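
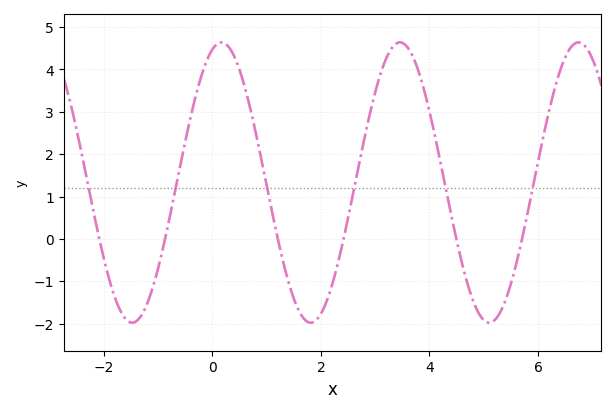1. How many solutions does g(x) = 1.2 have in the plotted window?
6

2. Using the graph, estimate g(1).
1.26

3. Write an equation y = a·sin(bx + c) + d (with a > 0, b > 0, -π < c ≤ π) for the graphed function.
y = 3.31sin(1.91x + 1.25) + 1.33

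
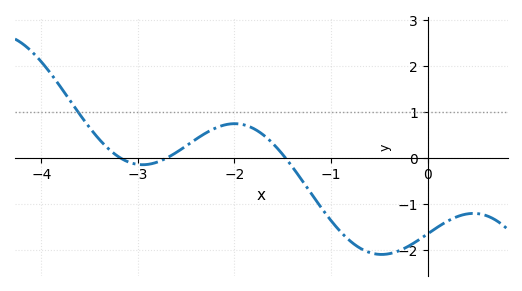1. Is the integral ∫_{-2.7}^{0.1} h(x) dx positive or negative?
negative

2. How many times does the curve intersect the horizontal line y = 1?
1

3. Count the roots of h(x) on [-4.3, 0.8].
3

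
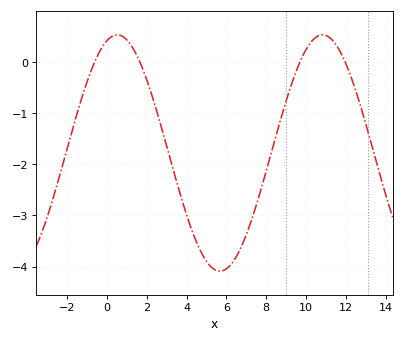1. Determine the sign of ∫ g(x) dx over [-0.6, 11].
negative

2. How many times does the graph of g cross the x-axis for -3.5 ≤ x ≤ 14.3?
4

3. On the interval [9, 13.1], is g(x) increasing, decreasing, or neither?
neither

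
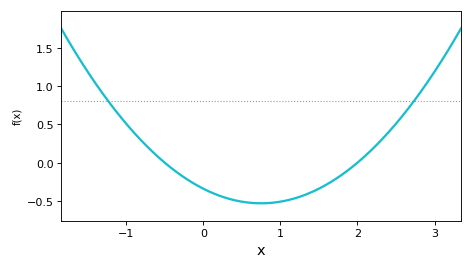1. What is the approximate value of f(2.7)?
0.75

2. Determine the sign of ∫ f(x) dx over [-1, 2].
negative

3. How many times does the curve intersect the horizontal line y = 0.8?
2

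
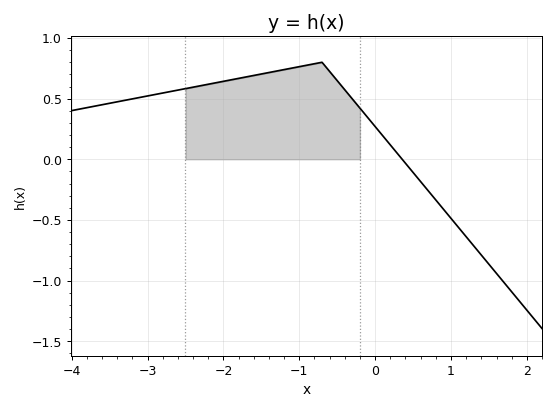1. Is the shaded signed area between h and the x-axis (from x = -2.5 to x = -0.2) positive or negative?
positive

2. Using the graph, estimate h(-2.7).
0.558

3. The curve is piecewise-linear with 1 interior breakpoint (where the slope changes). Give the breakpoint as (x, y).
(-0.7, 0.8)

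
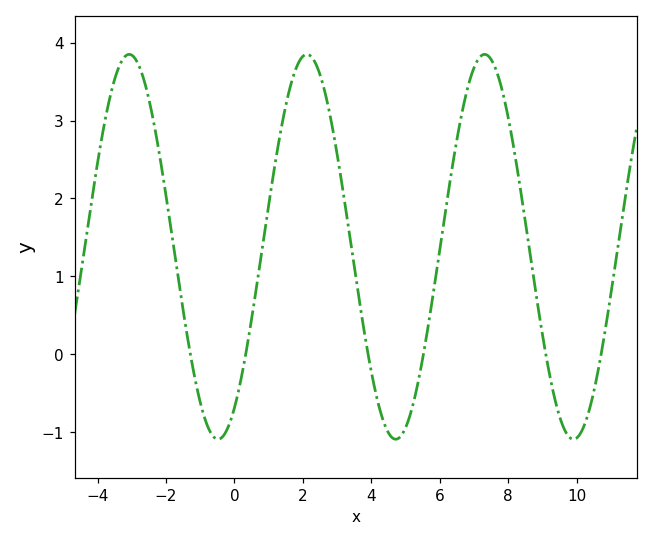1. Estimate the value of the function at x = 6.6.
3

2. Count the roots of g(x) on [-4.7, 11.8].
6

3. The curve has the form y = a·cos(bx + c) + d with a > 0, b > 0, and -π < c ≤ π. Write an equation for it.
y = 2.47cos(1.2x - 2.6) + 1.38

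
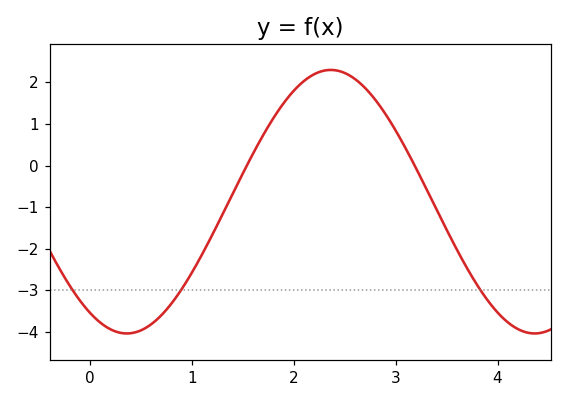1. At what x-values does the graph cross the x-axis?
1.54, 3.19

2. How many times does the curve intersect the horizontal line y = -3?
3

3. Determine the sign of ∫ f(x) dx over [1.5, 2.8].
positive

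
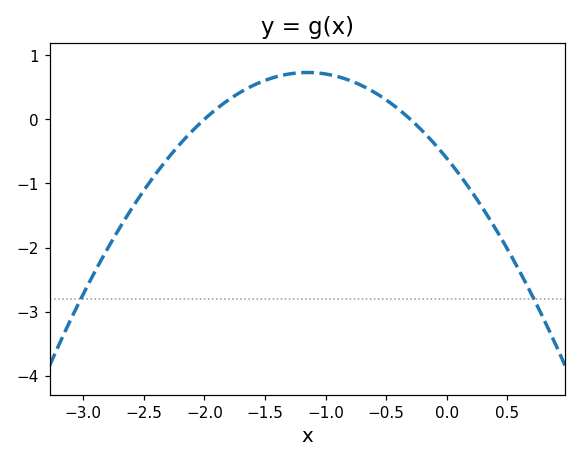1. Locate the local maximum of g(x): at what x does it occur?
-1.15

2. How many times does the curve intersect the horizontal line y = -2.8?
2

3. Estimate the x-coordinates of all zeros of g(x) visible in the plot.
-2, -0.3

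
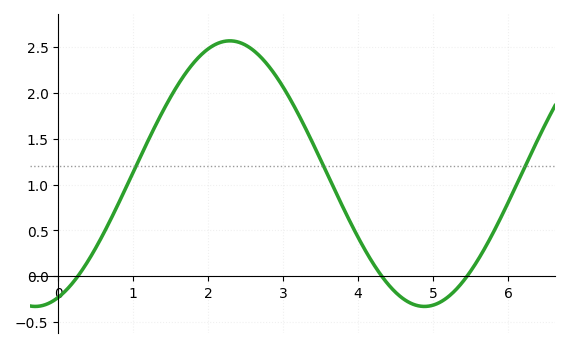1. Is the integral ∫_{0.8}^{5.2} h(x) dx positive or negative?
positive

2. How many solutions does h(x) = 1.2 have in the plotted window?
3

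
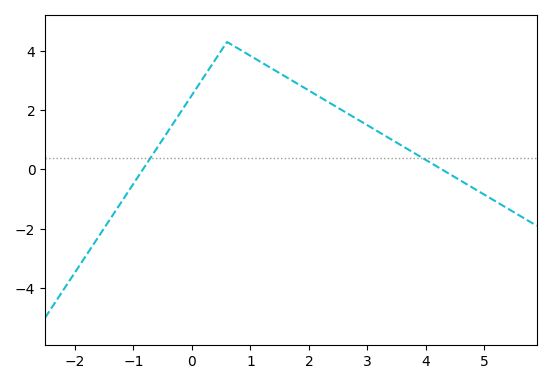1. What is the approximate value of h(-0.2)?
2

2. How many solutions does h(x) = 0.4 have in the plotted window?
2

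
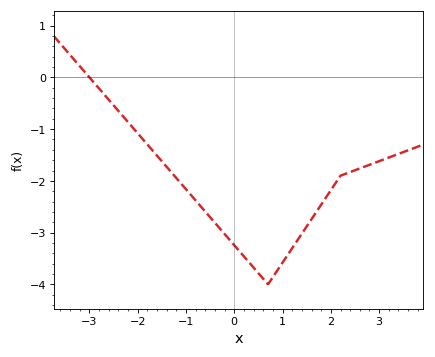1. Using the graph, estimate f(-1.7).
-1.4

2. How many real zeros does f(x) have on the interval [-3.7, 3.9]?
1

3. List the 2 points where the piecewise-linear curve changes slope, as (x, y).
(0.7, -4); (2.2, -1.9)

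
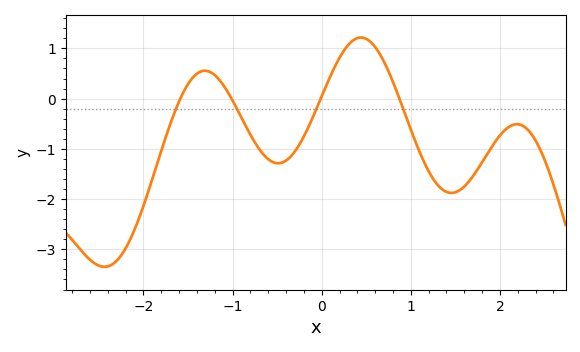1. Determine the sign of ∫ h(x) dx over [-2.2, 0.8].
negative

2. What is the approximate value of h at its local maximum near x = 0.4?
1.22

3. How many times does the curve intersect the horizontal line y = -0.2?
4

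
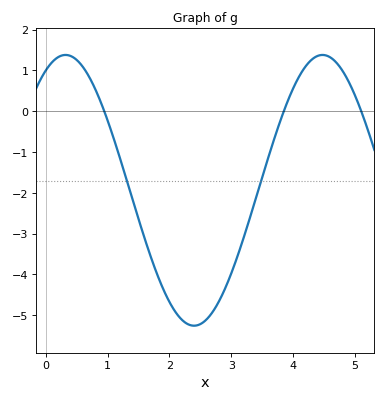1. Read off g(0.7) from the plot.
0.841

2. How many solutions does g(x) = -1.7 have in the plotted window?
2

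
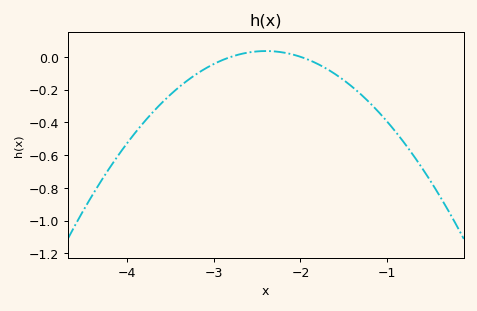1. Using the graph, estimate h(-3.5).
-0.231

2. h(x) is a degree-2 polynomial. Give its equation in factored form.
y = -0.22(x + 2.8)(x + 2)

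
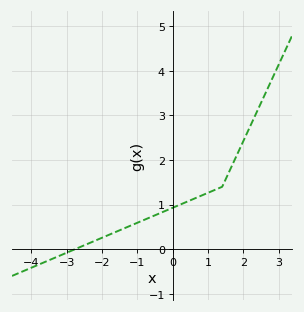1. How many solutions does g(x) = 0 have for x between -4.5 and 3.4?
1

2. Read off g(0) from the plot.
0.929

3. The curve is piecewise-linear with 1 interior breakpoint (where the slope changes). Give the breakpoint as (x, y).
(1.4, 1.4)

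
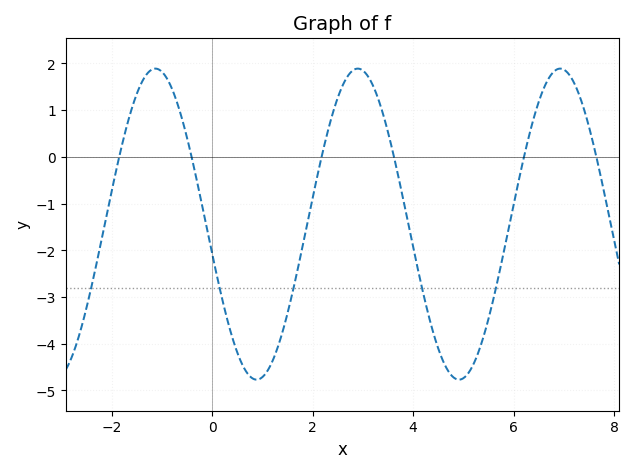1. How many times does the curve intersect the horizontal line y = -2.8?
5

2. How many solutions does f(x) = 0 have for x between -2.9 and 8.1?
6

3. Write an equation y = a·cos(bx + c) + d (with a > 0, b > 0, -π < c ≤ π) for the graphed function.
y = 3.33cos(1.56x + 1.76) - 1.44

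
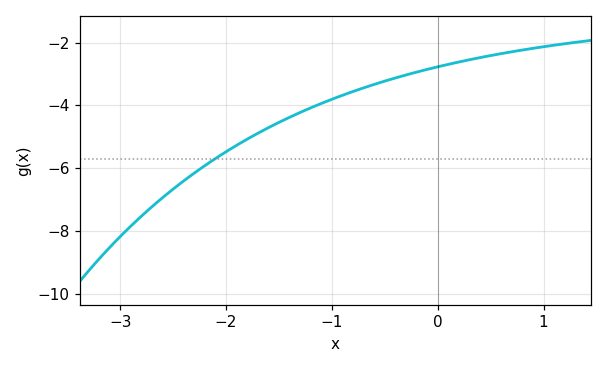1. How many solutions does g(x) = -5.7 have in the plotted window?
1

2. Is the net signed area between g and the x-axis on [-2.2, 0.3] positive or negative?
negative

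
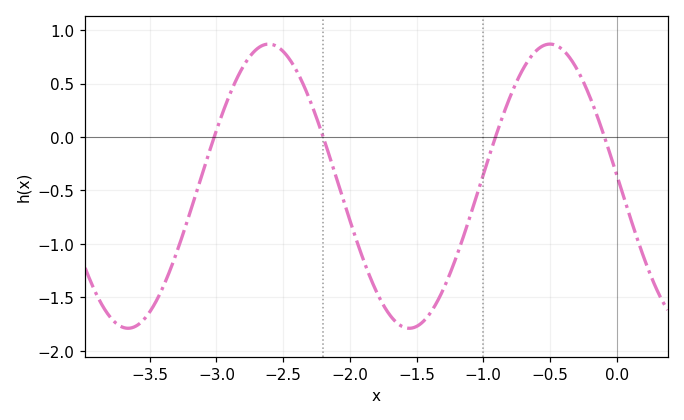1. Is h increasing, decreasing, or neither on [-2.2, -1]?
neither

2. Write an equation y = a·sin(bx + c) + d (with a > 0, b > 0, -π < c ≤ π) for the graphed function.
y = 1.33sin(3x + 3.1) - 0.46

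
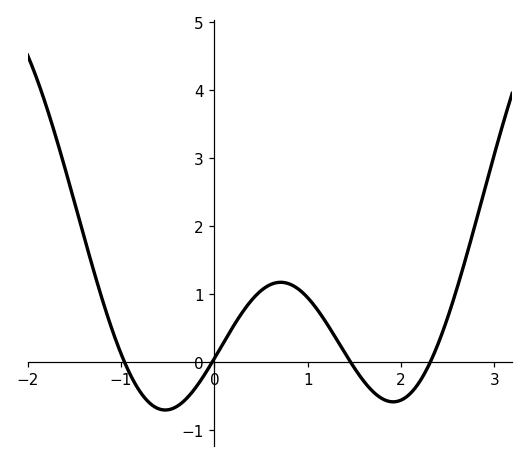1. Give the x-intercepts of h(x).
-0.962, -0.025, 1.46, 2.31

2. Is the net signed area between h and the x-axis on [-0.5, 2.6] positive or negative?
positive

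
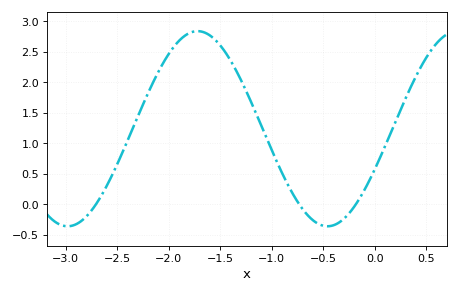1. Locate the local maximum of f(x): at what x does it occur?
-1.7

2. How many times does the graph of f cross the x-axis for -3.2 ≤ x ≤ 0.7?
3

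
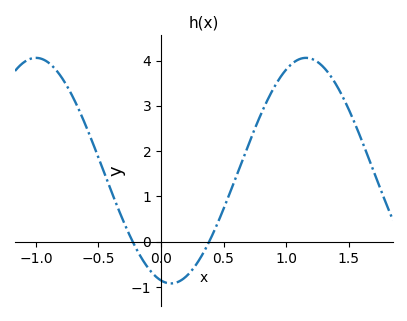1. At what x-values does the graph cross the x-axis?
-0.226, 0.385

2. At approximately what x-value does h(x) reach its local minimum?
0.079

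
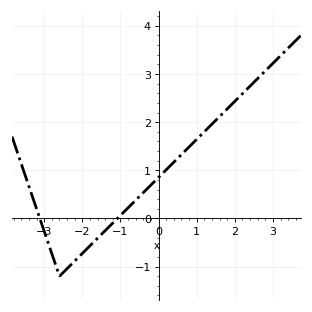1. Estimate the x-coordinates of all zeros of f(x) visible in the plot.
-3.2, -1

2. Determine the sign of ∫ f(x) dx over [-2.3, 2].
positive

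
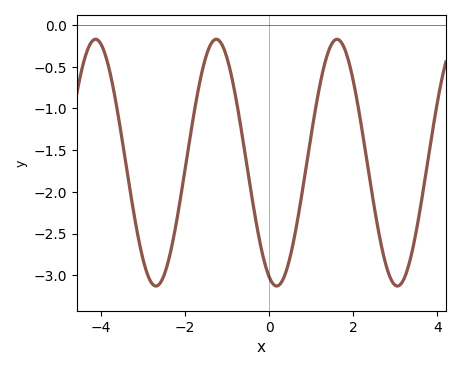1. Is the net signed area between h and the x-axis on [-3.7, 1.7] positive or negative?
negative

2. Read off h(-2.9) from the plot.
-3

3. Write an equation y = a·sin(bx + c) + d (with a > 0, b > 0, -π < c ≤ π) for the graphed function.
y = 1.48sin(2.2x - 2) - 1.65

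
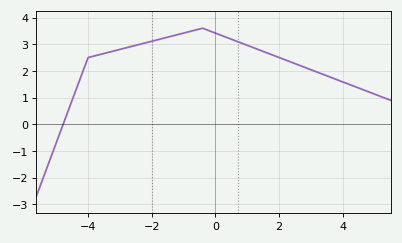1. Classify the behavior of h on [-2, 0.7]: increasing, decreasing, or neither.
neither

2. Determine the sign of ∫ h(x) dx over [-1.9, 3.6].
positive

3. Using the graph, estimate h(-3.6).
2.6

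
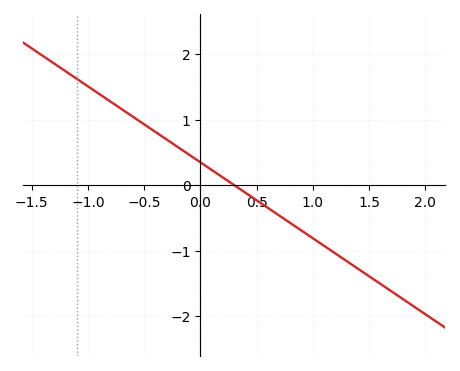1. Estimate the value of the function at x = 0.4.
-0.1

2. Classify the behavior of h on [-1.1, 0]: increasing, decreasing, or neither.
decreasing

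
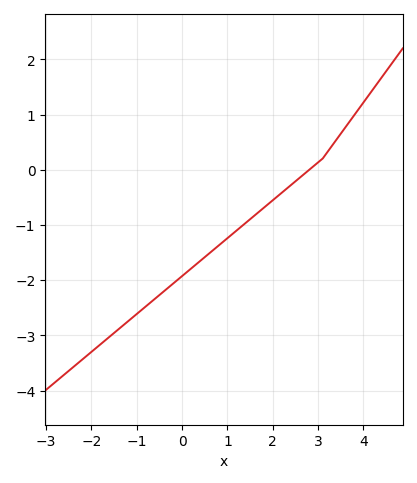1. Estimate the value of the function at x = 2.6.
-0.1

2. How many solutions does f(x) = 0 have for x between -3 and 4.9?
1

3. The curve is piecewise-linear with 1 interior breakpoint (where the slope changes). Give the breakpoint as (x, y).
(3.1, 0.2)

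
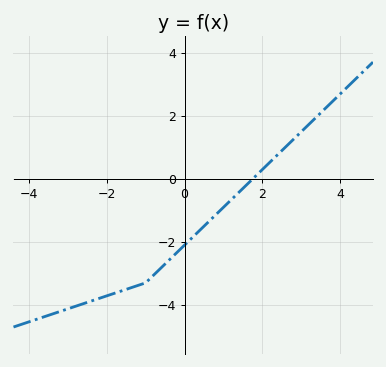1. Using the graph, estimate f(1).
-1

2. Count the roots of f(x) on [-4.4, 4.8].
1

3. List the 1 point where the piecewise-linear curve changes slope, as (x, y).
(-1, -3.3)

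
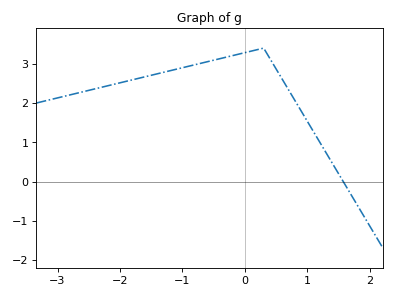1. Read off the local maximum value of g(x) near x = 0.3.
3.4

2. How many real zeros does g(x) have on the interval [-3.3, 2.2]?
1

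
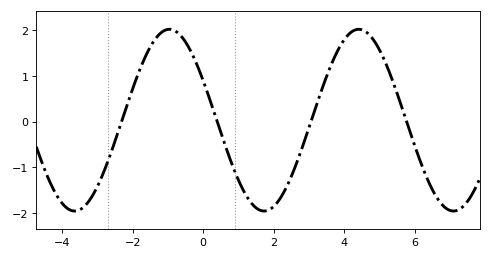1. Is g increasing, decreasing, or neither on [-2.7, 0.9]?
neither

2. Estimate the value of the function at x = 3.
-0.1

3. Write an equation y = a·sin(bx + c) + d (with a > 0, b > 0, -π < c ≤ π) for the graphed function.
y = 1.99sin(1.2x + 2.7) + 0.03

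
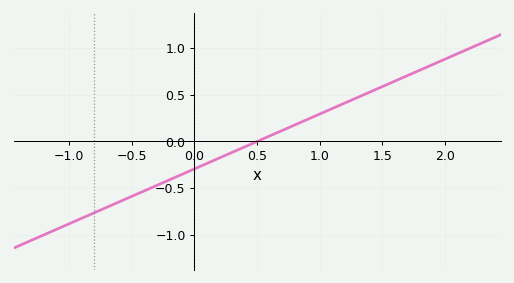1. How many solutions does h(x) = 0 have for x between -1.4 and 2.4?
1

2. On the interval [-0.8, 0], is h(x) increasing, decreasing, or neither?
increasing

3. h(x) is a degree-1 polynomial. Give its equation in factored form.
y = 0.59(x - 0.5)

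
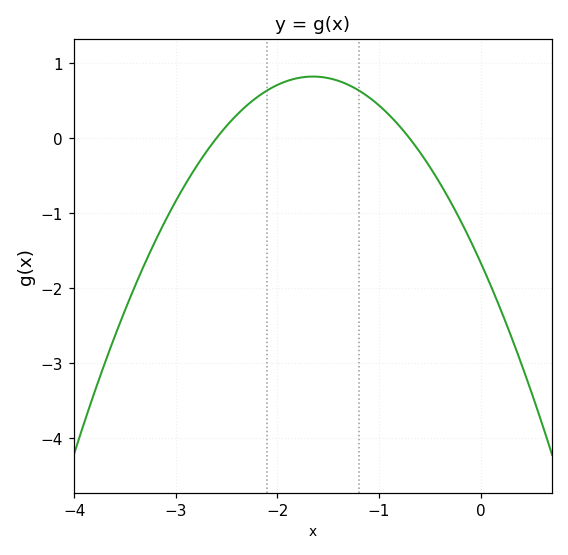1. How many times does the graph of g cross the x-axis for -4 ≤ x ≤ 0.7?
2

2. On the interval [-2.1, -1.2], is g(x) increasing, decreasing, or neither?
neither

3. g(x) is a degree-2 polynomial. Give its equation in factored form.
y = -0.91(x + 2.6)(x + 0.7)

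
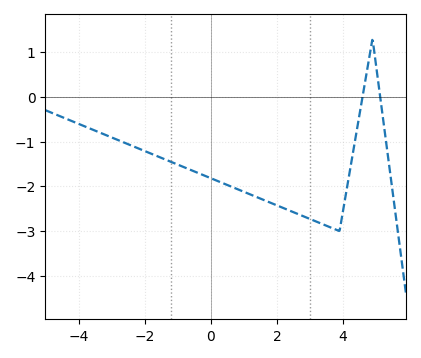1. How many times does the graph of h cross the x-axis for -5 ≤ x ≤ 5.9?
2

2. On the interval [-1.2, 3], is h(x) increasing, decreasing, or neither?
decreasing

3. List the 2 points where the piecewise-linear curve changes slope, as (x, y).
(3.9, -3); (4.9, 1.3)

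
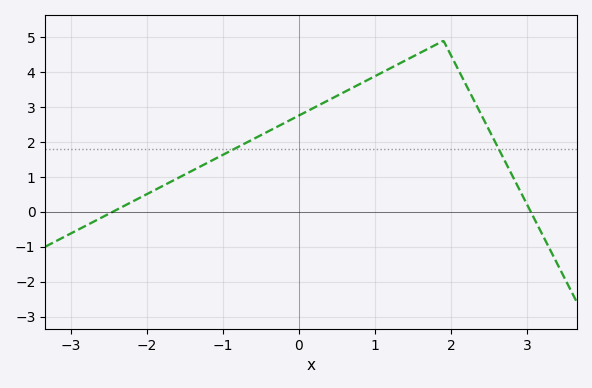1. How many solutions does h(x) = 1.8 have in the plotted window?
2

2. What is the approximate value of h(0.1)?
2.9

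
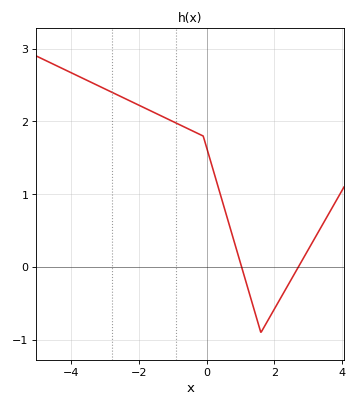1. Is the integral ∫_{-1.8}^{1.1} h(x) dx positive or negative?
positive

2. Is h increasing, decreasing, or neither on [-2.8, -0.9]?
decreasing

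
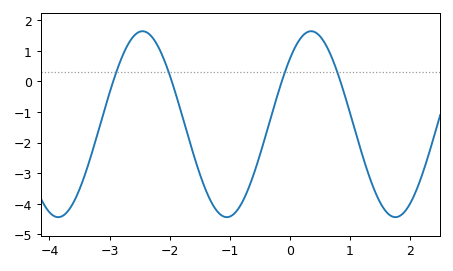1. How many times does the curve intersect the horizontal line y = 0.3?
4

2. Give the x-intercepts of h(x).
-2.9, -2, -0.1, 0.8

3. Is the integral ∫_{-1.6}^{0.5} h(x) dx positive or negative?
negative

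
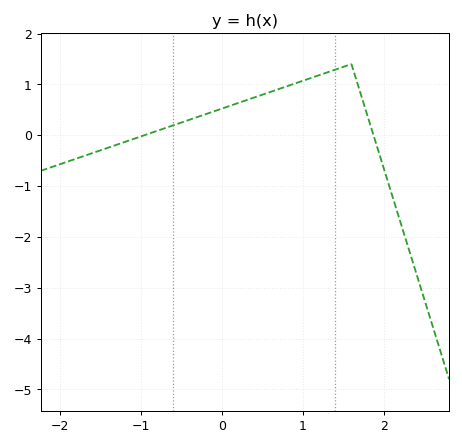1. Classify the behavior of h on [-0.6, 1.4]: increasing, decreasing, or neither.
increasing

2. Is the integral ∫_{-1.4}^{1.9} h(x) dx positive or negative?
positive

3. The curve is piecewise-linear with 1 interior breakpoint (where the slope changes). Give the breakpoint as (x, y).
(1.6, 1.4)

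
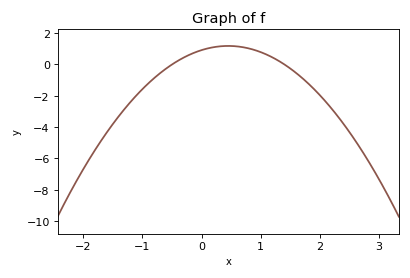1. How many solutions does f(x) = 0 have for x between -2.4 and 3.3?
2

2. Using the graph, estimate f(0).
0.917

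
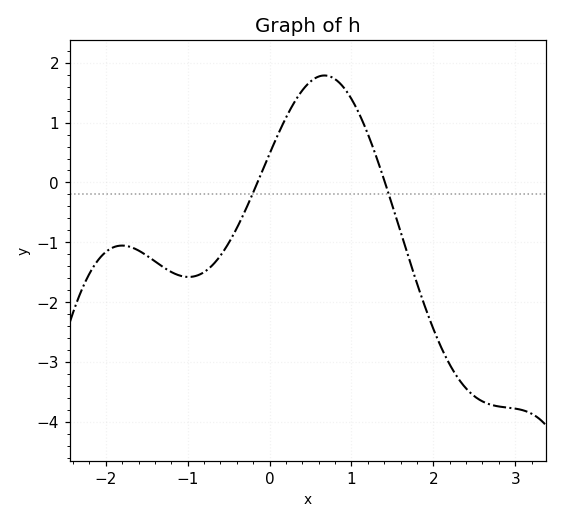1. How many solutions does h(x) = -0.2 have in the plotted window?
2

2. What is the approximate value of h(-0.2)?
-0.2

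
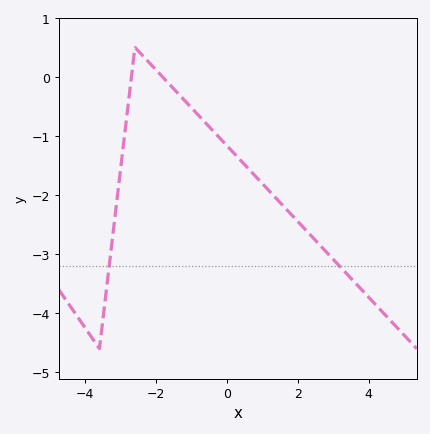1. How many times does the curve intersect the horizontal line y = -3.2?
2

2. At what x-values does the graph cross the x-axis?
-2.6, -1.8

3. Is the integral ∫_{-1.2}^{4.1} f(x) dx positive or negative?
negative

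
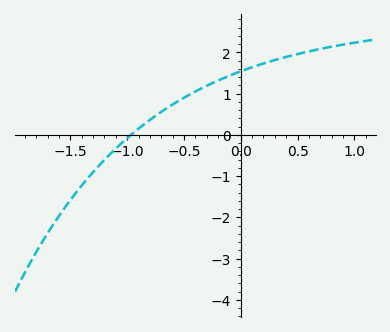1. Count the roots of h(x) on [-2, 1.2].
1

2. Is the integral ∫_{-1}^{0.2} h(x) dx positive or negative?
positive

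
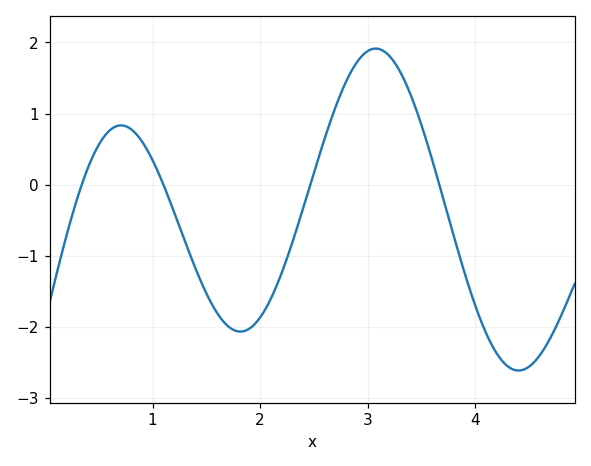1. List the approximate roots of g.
0.342, 1.1, 2.47, 3.67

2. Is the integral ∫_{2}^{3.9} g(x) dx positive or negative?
positive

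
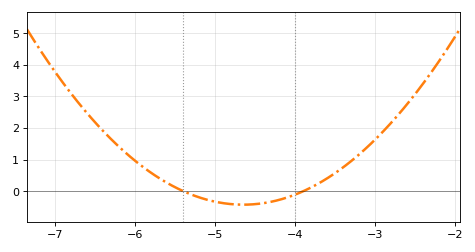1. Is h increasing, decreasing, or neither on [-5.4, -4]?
neither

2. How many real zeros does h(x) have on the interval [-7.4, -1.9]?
2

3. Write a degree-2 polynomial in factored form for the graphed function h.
y = 0.76(x + 5.4)(x + 3.9)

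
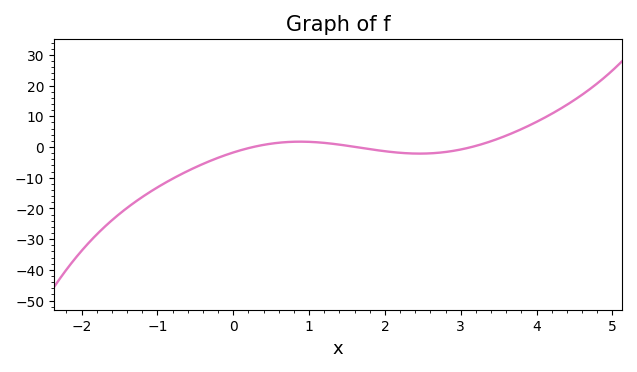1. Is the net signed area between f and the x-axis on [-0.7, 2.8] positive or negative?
negative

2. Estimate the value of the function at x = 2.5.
-2.14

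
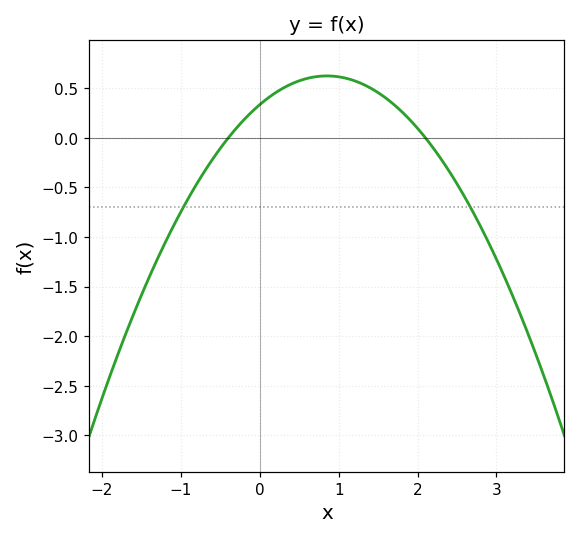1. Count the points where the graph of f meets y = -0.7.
2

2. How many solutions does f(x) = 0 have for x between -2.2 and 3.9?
2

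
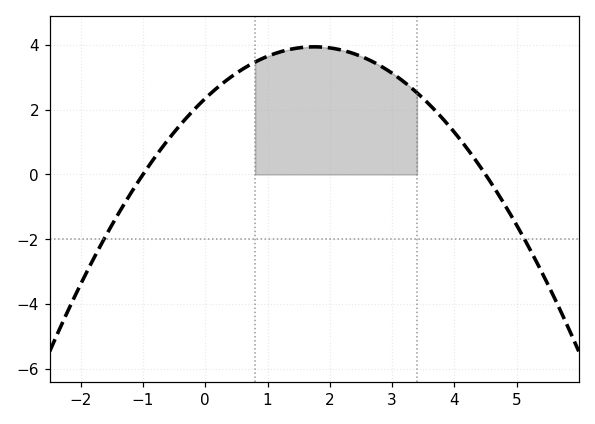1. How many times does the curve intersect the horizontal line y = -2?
2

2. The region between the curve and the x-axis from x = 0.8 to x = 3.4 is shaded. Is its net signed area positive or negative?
positive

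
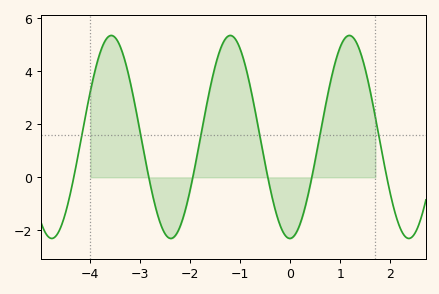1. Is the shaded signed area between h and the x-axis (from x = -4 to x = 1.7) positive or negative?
positive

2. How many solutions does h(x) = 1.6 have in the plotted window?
6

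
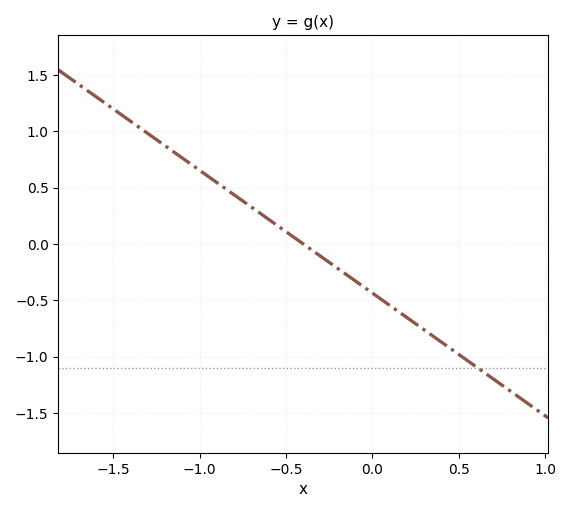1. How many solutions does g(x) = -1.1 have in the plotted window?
1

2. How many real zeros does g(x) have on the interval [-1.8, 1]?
1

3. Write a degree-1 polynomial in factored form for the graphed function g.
y = -1.09(x + 0.4)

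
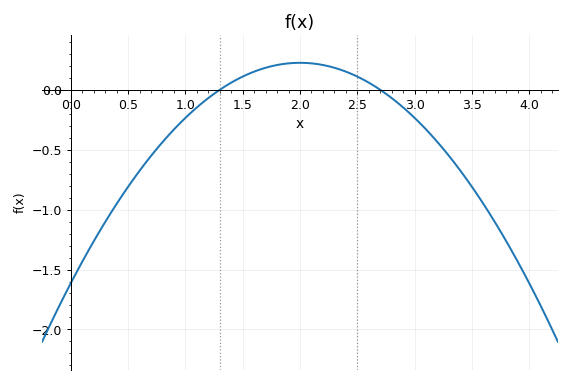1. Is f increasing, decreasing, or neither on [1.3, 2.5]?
neither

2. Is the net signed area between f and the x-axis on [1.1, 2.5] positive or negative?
positive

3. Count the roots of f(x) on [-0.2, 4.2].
2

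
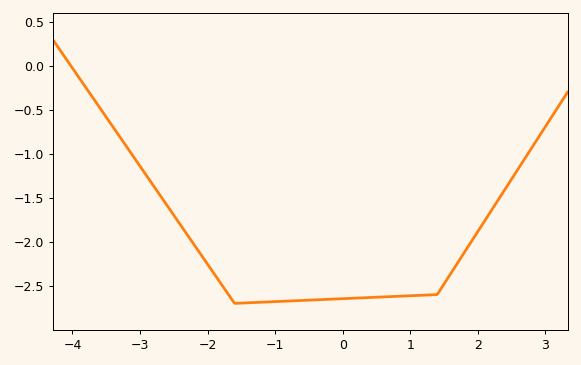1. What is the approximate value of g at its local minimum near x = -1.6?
-2.7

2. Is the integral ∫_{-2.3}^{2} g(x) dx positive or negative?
negative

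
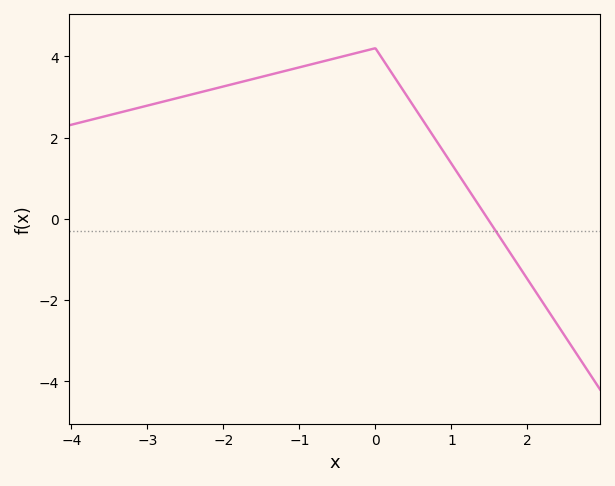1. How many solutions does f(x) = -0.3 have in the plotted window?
1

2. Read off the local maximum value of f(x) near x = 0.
4.2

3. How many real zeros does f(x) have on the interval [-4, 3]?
1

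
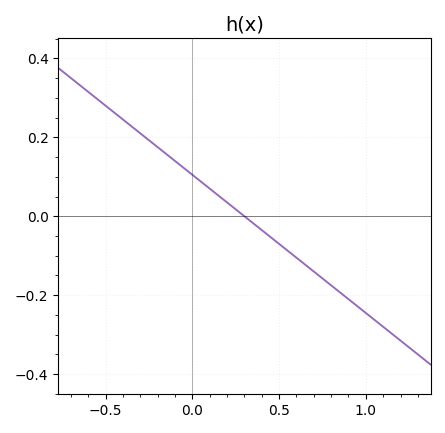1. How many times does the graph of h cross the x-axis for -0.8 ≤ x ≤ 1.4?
1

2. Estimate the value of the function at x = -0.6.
0.315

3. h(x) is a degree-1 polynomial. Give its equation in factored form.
y = -0.35(x - 0.3)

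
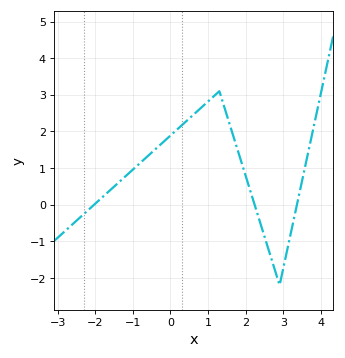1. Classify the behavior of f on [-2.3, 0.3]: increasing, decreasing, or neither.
increasing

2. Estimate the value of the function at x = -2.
0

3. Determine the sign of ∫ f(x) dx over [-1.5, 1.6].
positive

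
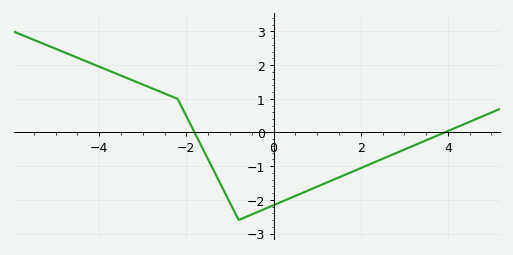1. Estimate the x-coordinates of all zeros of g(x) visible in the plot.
-1.81, 3.92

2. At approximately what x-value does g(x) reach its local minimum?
-0.799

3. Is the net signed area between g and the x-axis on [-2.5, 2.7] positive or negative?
negative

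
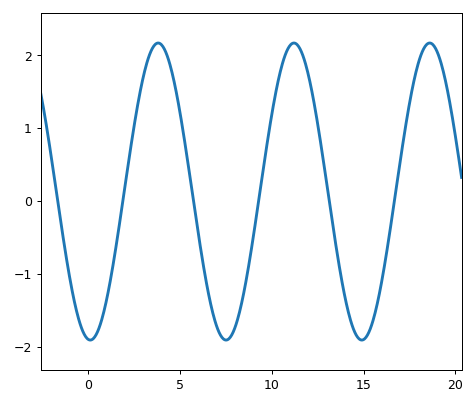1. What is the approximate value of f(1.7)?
-0.3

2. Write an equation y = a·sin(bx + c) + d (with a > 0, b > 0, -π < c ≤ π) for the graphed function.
y = 2.04sin(0.85x - 1.7) + 0.13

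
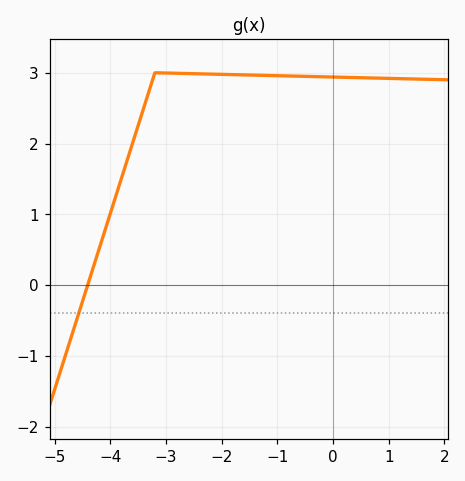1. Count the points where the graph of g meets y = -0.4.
1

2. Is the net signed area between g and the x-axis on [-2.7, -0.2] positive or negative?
positive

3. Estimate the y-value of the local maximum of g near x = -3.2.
3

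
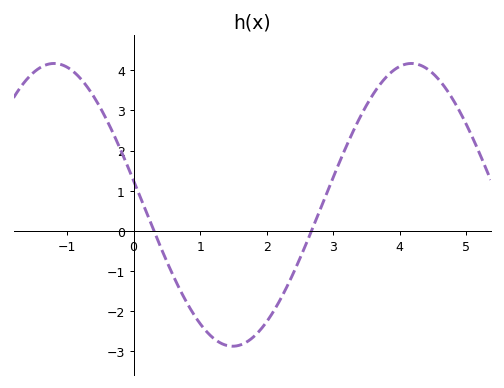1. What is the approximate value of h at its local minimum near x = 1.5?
-2.87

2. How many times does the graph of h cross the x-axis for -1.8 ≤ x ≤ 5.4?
2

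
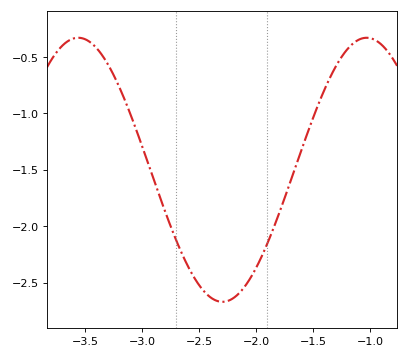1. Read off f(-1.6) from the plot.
-1.3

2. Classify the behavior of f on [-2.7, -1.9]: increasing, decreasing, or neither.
neither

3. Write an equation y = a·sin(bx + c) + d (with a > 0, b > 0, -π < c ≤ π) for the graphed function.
y = 1.17sin(2.5x - 2.2) - 1.5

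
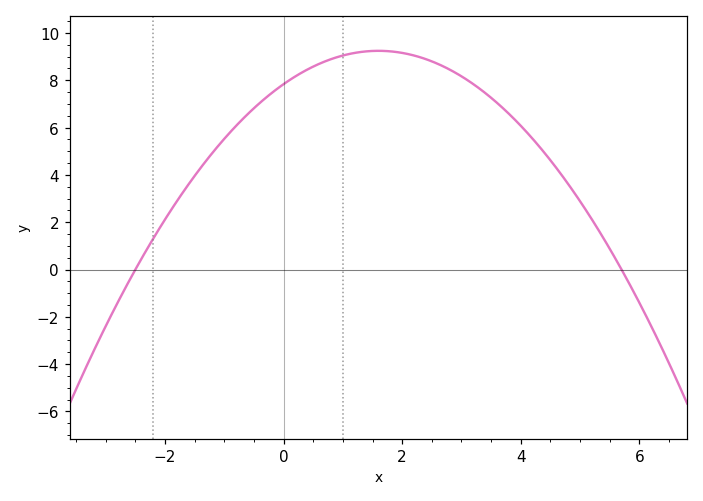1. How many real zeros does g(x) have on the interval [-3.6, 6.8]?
2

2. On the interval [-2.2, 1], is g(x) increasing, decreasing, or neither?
increasing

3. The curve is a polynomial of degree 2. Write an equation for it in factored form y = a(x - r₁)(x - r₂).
y = -0.55(x + 2.5)(x - 5.7)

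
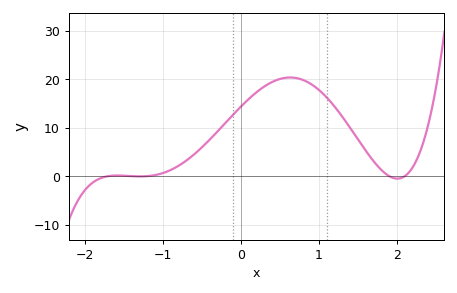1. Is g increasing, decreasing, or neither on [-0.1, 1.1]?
neither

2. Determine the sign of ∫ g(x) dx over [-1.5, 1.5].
positive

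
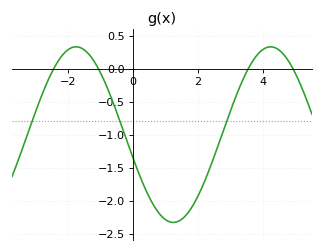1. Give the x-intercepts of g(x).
-2.43, -1.06, 3.55, 4.93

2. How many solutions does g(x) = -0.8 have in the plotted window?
3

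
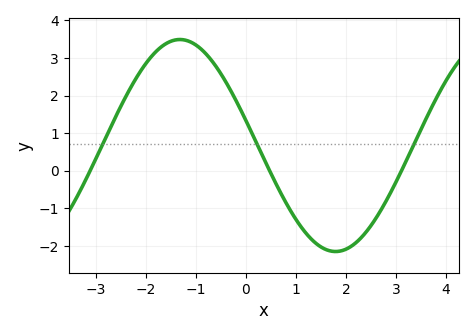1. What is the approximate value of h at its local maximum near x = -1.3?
3.5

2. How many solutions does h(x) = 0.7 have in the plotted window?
3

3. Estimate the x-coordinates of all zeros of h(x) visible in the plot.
-3.2, 0.4, 3.2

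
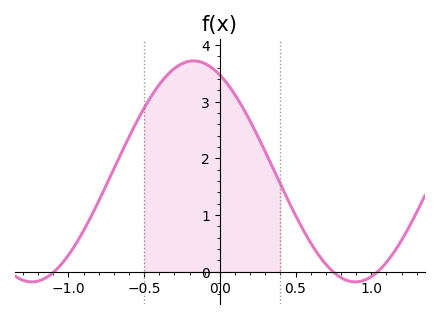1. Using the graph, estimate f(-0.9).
0.726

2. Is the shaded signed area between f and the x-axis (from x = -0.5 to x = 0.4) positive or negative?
positive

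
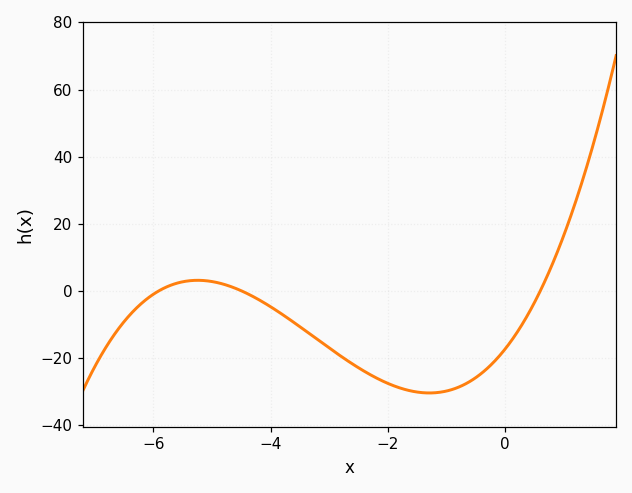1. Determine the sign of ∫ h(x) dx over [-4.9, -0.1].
negative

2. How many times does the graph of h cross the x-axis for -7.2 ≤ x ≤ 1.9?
3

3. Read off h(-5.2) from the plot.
3.1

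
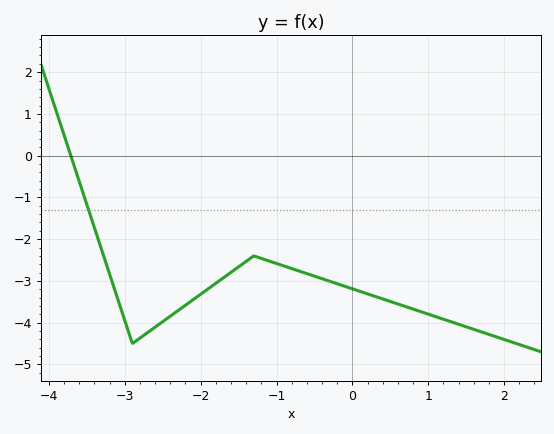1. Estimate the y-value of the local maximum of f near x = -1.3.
-2.4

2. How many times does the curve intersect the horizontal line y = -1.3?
1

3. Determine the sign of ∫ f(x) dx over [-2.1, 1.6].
negative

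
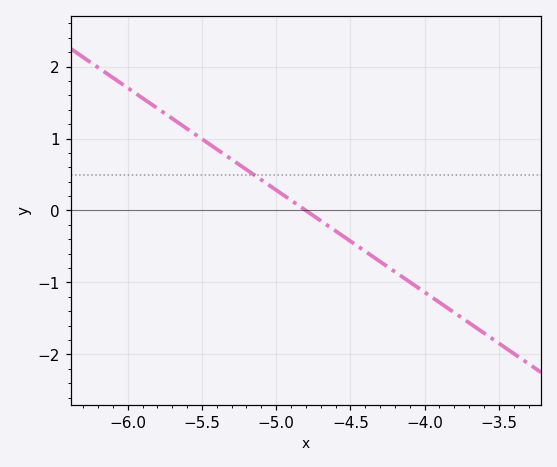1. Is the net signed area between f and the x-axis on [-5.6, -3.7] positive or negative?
negative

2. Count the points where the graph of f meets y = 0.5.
1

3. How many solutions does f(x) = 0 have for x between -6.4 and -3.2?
1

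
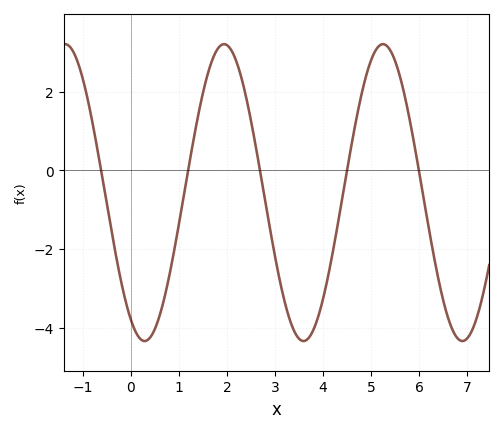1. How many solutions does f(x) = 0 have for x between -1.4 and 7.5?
5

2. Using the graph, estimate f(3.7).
-4.24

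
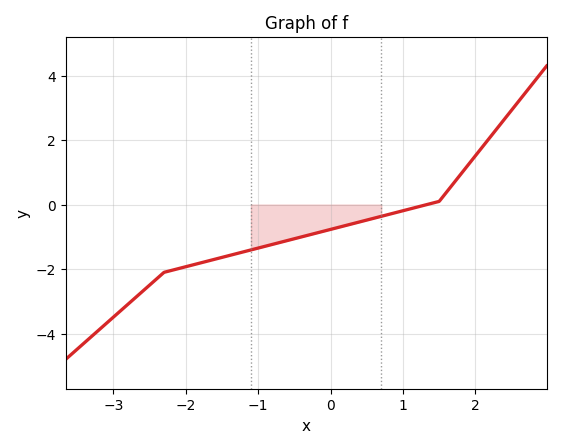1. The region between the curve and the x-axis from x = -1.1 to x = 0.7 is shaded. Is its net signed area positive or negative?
negative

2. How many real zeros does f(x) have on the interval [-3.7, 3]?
1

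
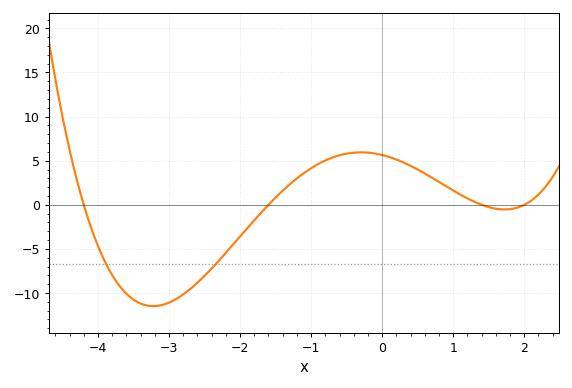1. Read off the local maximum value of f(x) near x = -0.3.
5.95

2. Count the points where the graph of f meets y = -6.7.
2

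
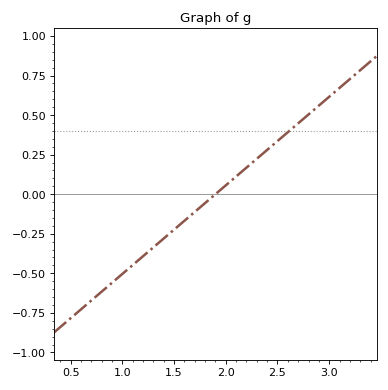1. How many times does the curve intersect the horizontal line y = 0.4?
1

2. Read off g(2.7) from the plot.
0.448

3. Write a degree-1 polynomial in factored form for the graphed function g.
y = 0.56(x - 1.9)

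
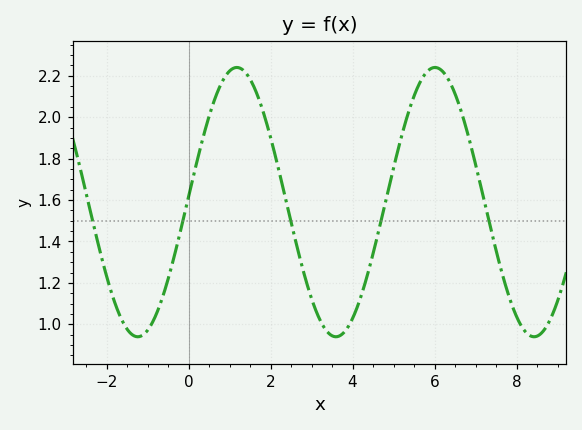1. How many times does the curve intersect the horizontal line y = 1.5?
5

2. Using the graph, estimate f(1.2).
2.24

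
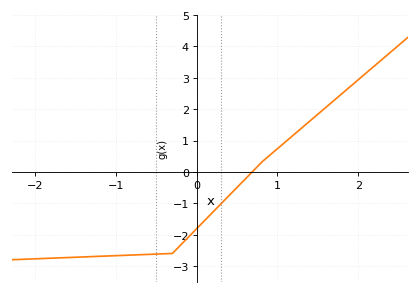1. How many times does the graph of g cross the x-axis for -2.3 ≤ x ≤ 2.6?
1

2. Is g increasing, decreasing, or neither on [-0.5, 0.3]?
increasing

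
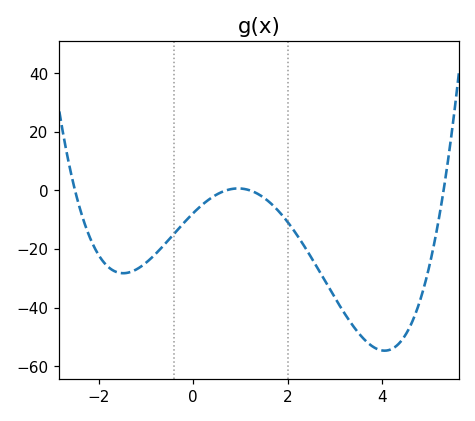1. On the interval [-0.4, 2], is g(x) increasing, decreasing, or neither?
neither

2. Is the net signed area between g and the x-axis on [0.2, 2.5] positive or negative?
negative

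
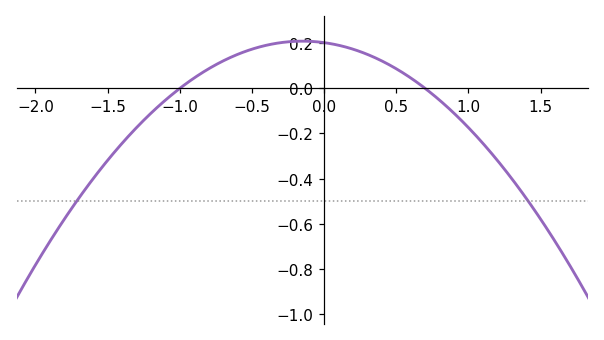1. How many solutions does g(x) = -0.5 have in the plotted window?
2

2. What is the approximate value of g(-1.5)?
-0.32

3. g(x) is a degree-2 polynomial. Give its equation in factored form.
y = -0.29(x + 1)(x - 0.7)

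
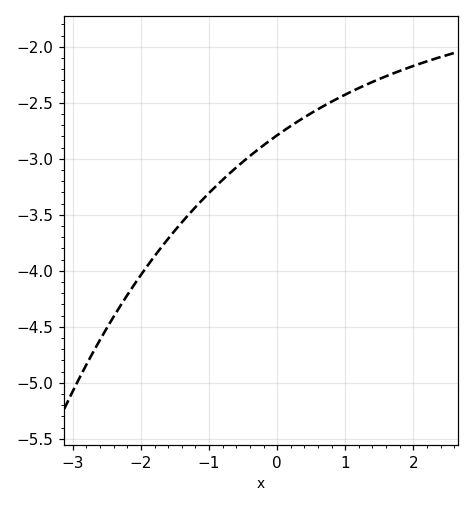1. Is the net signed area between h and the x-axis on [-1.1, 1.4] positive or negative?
negative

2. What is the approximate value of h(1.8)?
-2.2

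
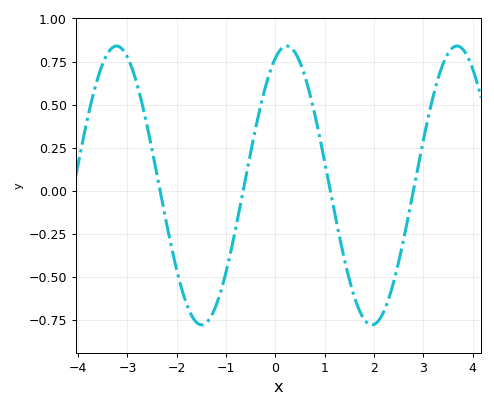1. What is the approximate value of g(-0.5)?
0.22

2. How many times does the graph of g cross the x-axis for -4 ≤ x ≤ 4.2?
4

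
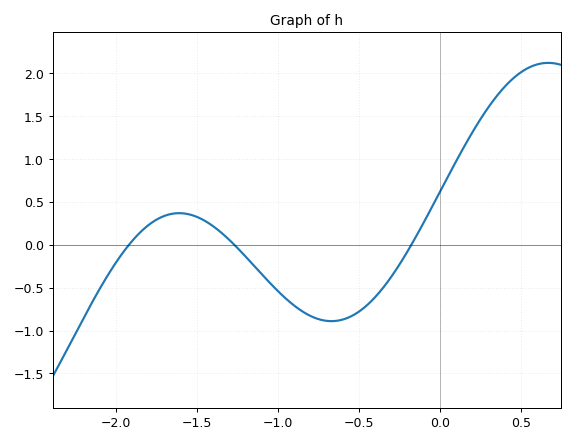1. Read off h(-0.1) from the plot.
0.258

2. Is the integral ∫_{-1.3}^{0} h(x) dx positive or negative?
negative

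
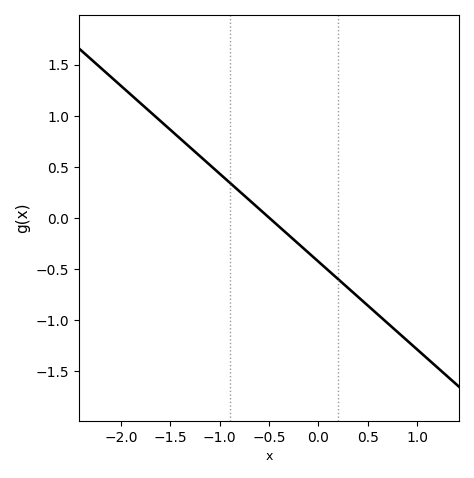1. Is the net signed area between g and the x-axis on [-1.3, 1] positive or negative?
negative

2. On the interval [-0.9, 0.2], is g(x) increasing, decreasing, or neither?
decreasing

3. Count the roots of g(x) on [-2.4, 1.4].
1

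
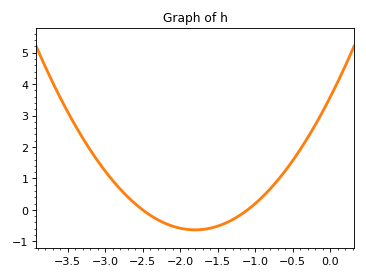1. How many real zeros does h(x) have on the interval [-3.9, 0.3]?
2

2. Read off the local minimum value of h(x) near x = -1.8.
-0.637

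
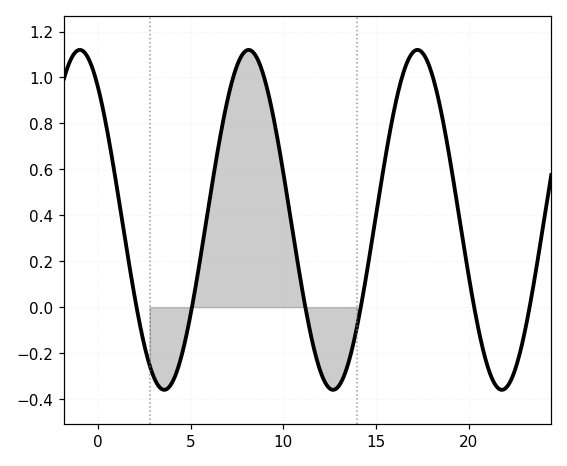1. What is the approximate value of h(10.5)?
0.34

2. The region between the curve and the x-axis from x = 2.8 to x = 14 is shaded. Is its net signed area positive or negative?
positive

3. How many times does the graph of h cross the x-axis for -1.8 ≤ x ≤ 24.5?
6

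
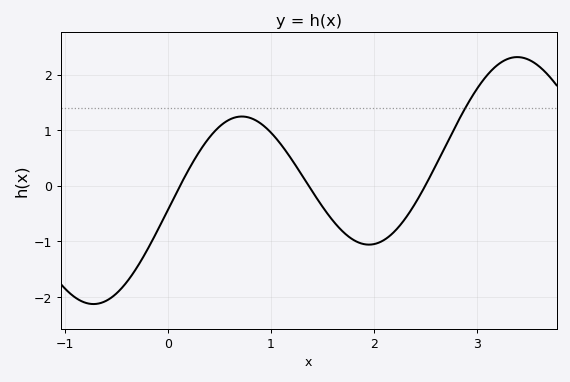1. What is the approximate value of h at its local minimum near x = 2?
-1.06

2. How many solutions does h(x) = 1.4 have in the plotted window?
1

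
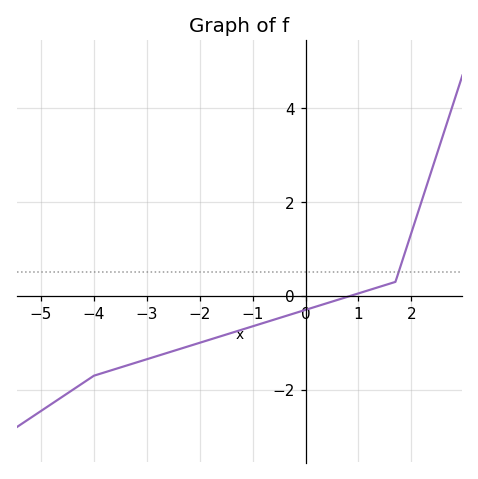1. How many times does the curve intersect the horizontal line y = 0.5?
1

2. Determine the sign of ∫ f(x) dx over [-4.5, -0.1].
negative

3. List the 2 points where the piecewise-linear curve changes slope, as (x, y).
(-4, -1.7); (1.7, 0.3)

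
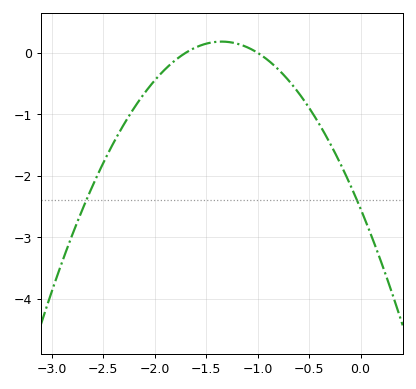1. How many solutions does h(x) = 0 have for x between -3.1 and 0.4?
2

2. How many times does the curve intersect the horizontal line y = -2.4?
2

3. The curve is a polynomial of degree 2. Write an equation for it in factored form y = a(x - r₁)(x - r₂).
y = -1.49(x + 1.7)(x + 1)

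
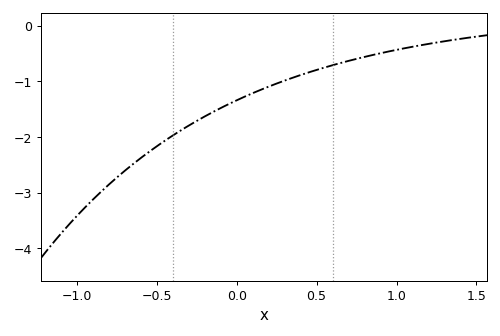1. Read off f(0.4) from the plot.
-0.885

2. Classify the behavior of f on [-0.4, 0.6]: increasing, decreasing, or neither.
increasing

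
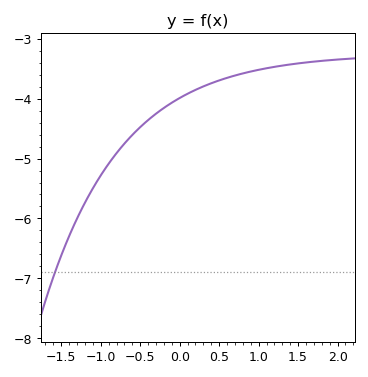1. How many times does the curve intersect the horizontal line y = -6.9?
1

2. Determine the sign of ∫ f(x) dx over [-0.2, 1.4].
negative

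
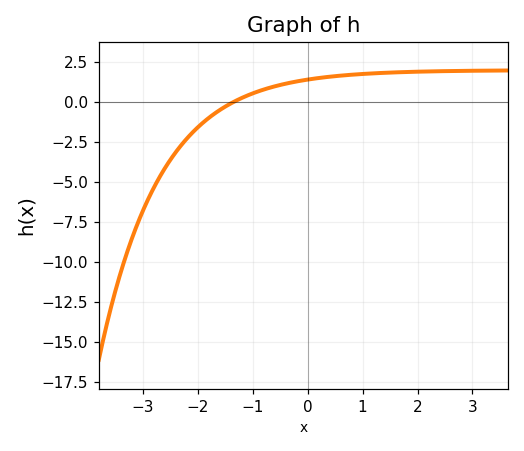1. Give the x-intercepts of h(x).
-1.35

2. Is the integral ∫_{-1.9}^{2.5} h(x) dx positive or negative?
positive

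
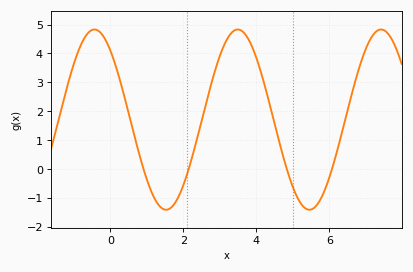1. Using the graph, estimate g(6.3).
1.04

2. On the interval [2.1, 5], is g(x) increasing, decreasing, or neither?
neither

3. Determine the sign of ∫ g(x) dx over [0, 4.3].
positive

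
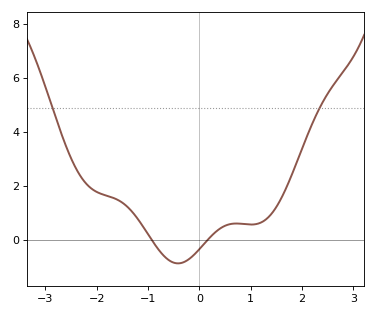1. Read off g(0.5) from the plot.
0.537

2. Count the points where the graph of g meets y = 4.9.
2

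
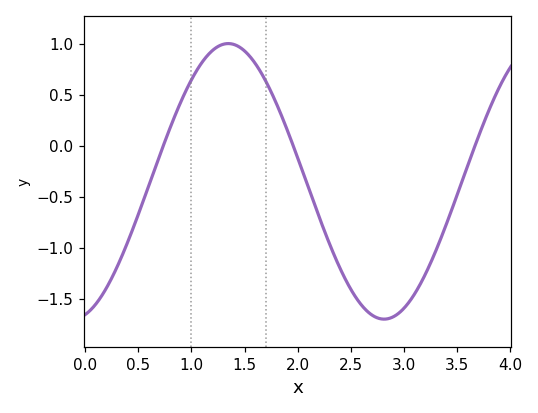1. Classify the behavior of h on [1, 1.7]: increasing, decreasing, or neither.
neither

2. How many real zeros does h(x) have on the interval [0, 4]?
3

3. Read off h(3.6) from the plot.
-0.2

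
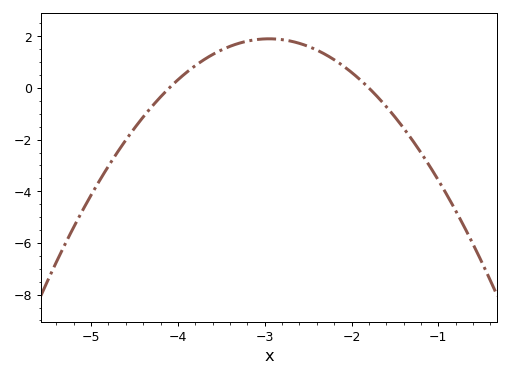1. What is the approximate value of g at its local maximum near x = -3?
1.9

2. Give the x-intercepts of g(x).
-4.1, -1.8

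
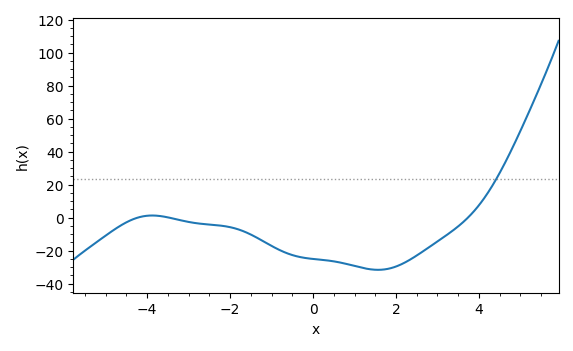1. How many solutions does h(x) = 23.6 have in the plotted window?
1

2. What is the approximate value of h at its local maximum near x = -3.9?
2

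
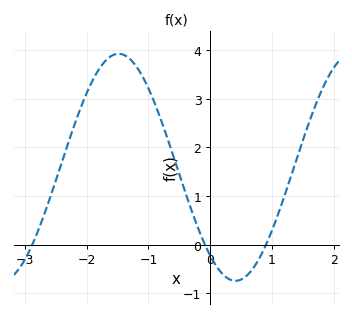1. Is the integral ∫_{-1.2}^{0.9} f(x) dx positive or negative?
positive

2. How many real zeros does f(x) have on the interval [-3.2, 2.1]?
3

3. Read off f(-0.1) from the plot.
0.044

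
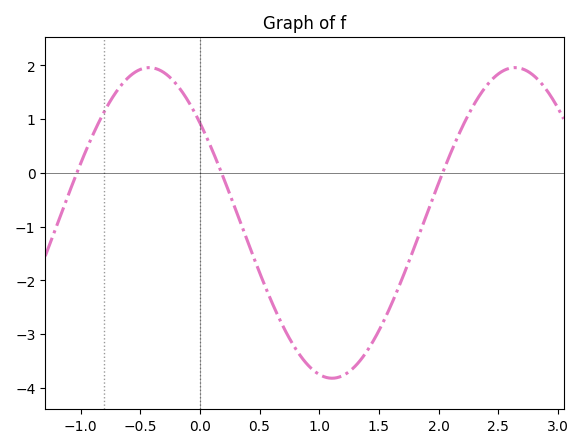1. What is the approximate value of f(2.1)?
0.36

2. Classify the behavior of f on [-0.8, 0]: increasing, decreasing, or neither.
neither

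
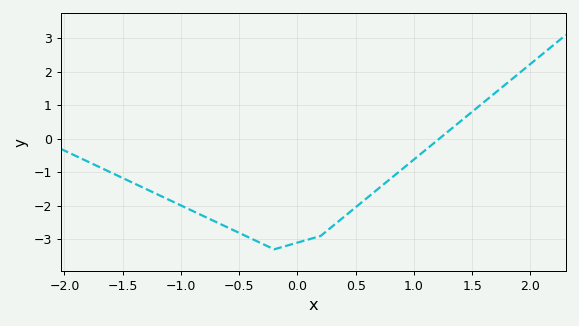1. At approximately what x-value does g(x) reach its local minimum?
-0.2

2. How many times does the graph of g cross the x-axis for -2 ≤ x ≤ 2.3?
1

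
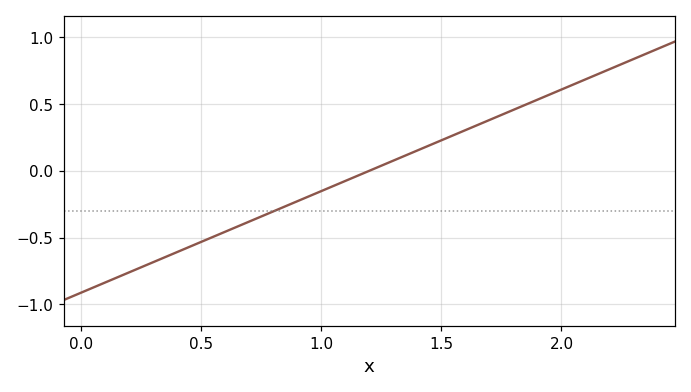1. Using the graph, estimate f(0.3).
-0.7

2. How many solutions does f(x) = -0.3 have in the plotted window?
1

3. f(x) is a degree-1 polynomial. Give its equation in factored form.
y = 0.76(x - 1.2)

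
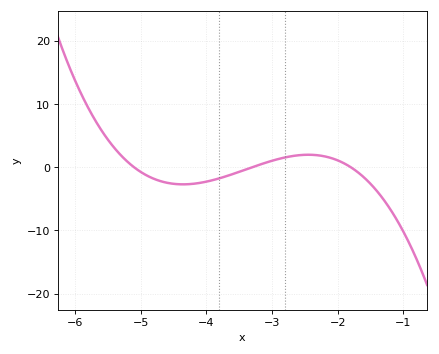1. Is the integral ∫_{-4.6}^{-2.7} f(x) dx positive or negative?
negative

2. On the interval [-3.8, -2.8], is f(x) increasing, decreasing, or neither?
increasing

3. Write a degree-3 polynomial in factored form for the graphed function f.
y = -1.35(x + 5.1)(x + 3.3)(x + 1.8)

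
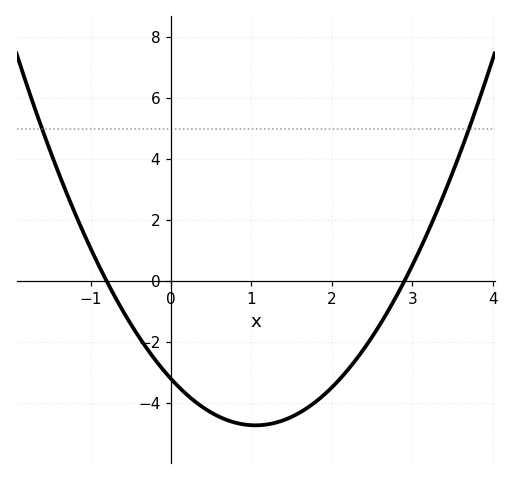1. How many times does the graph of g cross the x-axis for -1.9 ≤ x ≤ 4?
2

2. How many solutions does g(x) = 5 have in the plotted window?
2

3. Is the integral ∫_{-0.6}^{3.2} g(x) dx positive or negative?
negative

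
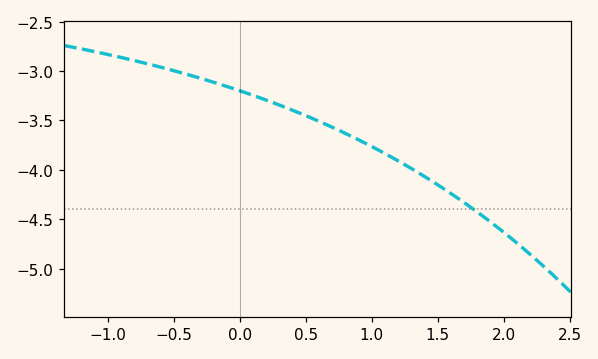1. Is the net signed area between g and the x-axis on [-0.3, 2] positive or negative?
negative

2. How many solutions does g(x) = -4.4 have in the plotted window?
1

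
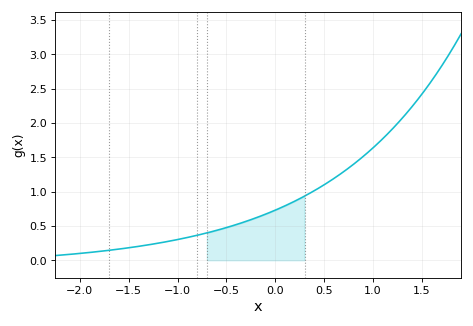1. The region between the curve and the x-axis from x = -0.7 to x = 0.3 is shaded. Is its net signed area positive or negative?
positive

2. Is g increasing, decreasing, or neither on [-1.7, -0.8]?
increasing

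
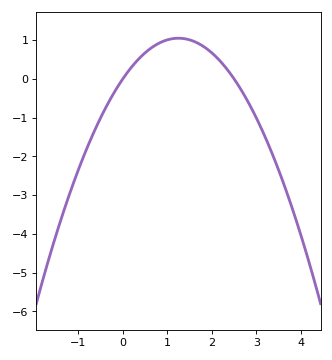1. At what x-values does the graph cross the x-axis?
0, 2.5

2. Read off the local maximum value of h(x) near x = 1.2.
1.05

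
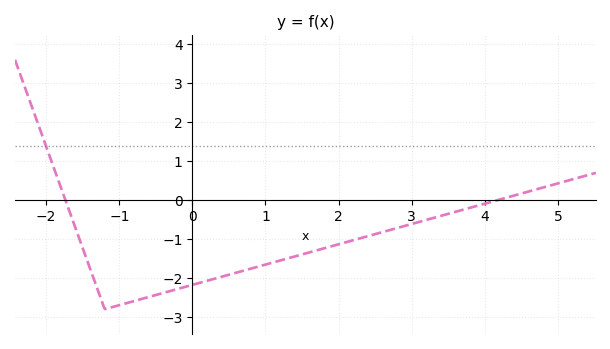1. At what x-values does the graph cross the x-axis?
-1.8, 4.2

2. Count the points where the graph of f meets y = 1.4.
1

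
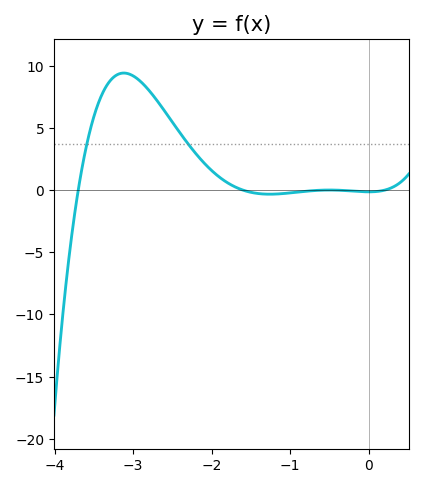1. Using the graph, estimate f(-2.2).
2.92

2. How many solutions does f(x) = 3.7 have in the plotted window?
2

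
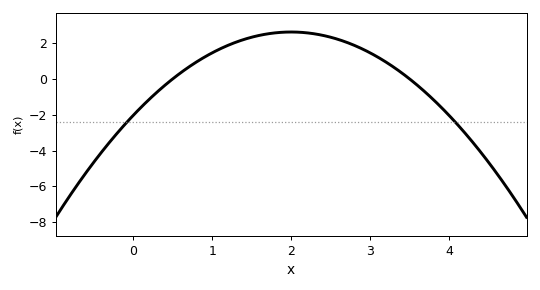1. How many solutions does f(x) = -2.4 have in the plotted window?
2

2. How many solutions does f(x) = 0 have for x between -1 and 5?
2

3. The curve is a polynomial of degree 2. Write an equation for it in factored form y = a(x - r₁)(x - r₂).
y = -1.16(x - 0.5)(x - 3.5)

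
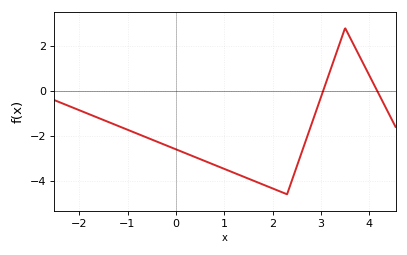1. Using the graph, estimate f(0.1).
-2.7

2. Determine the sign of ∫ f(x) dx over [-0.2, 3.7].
negative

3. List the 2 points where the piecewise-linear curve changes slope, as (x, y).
(2.3, -4.6); (3.5, 2.8)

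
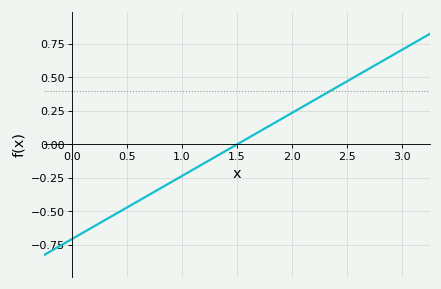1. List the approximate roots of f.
1.5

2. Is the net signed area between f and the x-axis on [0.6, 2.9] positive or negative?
positive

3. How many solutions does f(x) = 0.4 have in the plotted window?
1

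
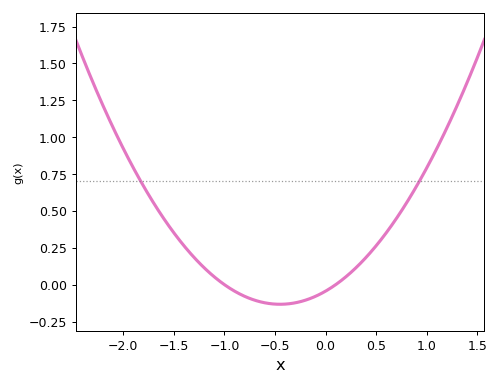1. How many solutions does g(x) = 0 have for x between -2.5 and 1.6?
2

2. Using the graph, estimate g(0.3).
0.114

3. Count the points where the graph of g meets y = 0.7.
2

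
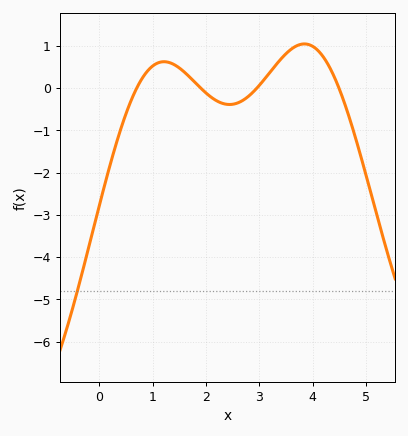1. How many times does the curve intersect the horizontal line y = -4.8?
1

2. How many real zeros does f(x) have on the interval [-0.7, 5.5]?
4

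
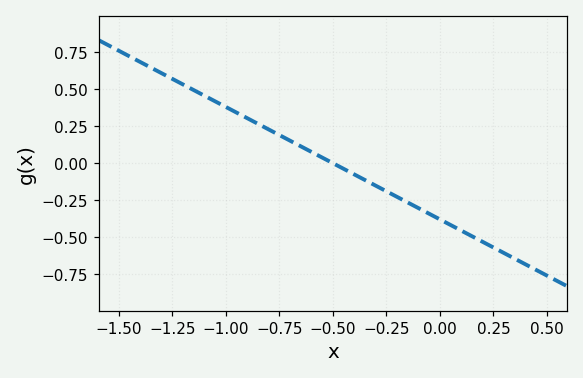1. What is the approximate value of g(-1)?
0.38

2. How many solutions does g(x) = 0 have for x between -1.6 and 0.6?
1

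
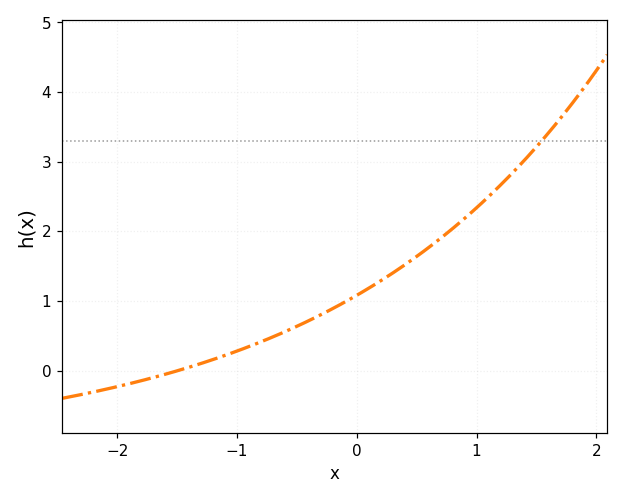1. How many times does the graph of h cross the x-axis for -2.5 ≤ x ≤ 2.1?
1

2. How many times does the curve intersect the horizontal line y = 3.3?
1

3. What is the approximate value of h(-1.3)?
0.101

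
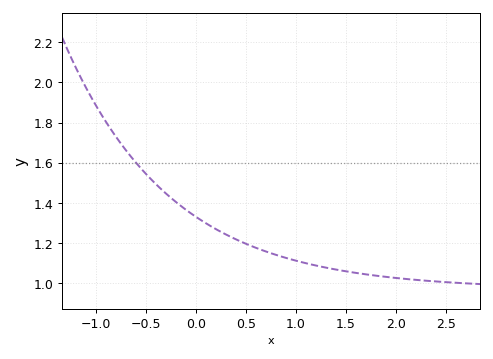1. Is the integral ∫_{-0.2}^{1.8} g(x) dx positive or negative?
positive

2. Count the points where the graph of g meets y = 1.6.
1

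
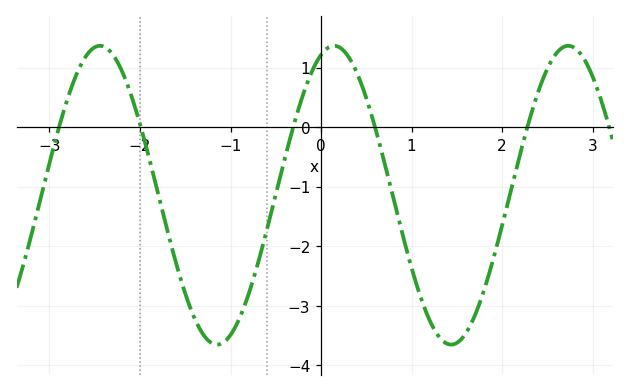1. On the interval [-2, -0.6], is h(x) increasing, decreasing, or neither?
neither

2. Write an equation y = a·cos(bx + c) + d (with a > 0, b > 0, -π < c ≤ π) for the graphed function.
y = 2.51cos(2.4x - 0.35) - 1.14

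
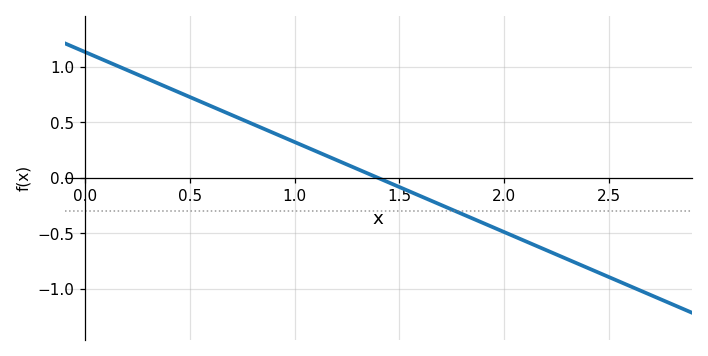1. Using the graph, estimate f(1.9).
-0.405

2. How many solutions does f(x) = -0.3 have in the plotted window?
1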